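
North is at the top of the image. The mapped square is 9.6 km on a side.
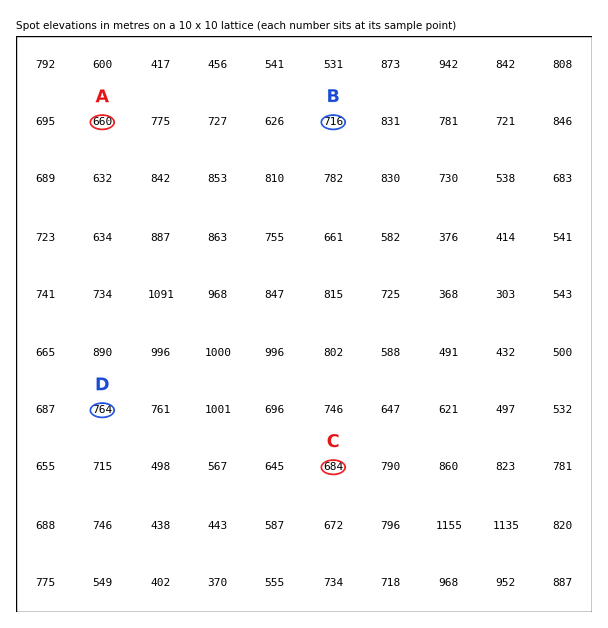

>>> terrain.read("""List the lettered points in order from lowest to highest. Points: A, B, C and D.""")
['A', 'C', 'B', 'D']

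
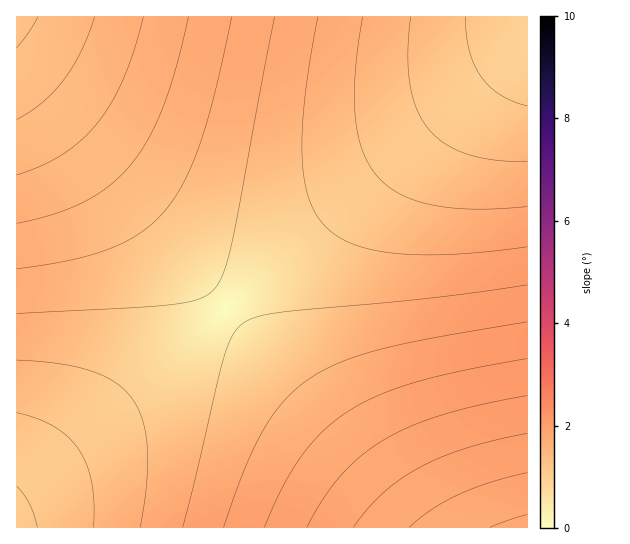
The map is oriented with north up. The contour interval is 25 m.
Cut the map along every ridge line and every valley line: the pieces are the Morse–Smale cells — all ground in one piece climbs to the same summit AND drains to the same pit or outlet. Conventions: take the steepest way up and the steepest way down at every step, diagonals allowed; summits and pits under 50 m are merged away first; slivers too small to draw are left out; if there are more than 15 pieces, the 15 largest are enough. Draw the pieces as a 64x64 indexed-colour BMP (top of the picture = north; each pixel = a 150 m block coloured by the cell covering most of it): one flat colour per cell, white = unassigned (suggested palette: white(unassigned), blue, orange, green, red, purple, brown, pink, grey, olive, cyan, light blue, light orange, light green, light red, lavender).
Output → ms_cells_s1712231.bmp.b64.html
<image width="64" height="64" href="data:image/bmp;base64,Qk12CAAAAAAAAHYAAAAoAAAAQAAAAEAAAAABAAQAAAAAAAAIAAATCwAAEwsAABAAAAAAAAAA////ALR3HwAOf/8ALKAsACgn1gC9Z5QAS1aMAMJ34wB/f38AIr28AM++FwDox64AeLv/AIrfmACWmP8A1bDFADMzMzMzMzMzMzMzMzMzMzMzMzMzMzMzMzMRERERERERMzMzMzMzMzMzMzMzMzMzMzMzMzMzMzMzMREREREREREzMzMzMzMzMzMzMzMzMzMzMzMzMzMzMzMRERERERERETMzMzMzMzMzMzMzMzMzMzMzMzMzMzMzMRERERERERERMzMzMzMzMzMzMzMzMzMzMzMzMzMzMzMRERERERERERFDMzMzMzMzMzMzMzMzMzMzMzMzMzMzMREREREREREREUQzMzMzMzMzMzMzMzMzMzMzMzMzMzMxERERERERERERREMzMzMzMzMzMzMzMzMzMzMzMzMzMxERERERERERERFEREMzMzMzMzMzMzMzMzMzMzMzMzMxEREREREREREREURERDMzMzMzMzMzMzMzMzMzMzMzMxERERERERERERERREREQzMzMzMzMzMzMzMzMzMzMzMxERERERERERERERFEREREMzMzMzMzMzMzMzMzMzMzMxEREREREREREREREURERERDMzMzMzMzMzMzMzMzMzMxERERERERERERERERREREREQzMzMzMzMzMzMzMzMzMxERERERERERERERERFEREREREMzMzMzMzMzMzMzMzMzEREREREREREREREREUREREREREMzMzMzMzMzMzMzMzERERERERERERERERERRERERERERDMzMzMzMzMzMzMzERERERERERERERERERFEREREREREQzMzMzMzMzMzMzEREREREREREREREREREUREREREREREMzMzMzMzMzMzERERERERERERERERERERRERERERERERDMzMzMzMzMzERERERERERERERERERERFEREREREREREQzMzMzMzMzEREREREREREREREREREREUREREREREREREMzMzMzMzERERERERERERERERERERERREREREREREREREMzMzMzMRERERERERERERERERERERFERERERERERERERDMzMzMREREREREREREREREREREREUREREREREREREREQzMzMRERERERERERERERERERERERREREREREREREREREMzMRERERERERERERERERERERERFERERERERERERERERDMREREREREREREREREREREREREUREREREREREREREREQRERERERERERERERERERERERERREREREREREREREREQiERERERERERERERERERERERERFEREREREREREREREQiIiEREREREREREREREREREREREURERERERERERERERCIiIhERERERERERERERERERERERRERERERERERERERCIiIiIRERERERERERERERERERERFERERERERERERERCIiIiIiEREREREREREREREREREREURERERERERERERCIiIiIiIhERERERERERERERERERERRERERERERERERCIiIiIiIiIRERERERERERERERERERFERERERERERERCIiIiIiIiIiEREREREREREREREREREURERERERERERCIiIiIiIiIiIiERERERERERERERERERRERERERERERCIiIiIiIiIiIiIhERERERERERERERERFEREREREREREIiIiIiIiIiIiIiIREREREREREREREREUREREREREREIiIiIiIiIiIiIiIiERERERERERERERERREREREREREIiIiIiIiIiIiIiIiIhERERERERERERERFEREREREREIiIiIiIiIiIiIiIiIiIREREREREREREREUREREREREIiIiIiIiIiIiIiIiIiIiIRERERERERERERREREREREIiIiIiIiIiIiIiIiIiIiIiERERERERERERFEREREREIiIiIiIiIiIiIiIiIiIiIiIhEREREREREREUREREREIiIiIiIiIiIiIiIiIiIiIiIiIRERERERERERREREREQiIiIiIiIiIiIiIiIiIiIiIiIiERERERERERFEREREQiIiIiIiIiIiIiIiIiIiIiIiIiIhEREREREREUREREQiIiIiIiIiIiIiIiIiIiIiIiIiIiIRERERERERREREQiIiIiIiIiIiIiIiIiIiIiIiIiIiIiIRERERERFEREQiIiIiIiIiIiIiIiIiIiIiIiIiIiIiIiEREREREUREQiIiIiIiIiIiIiIiIiIiIiIiIiIiIiIiIhERERERREQiIiIiIiIiIiIiIiIiIiIiIiIiIiIiIiIiIRERERFEQiIiIiIiIiIiIiIiIiIiIiIiIiIiIiIiIiIiEREREURCIiIiIiIiIiIiIiIiIiIiIiIiIiIiIiIiIiIhERERRCIiIiIiIiIiIiIiIiIiIiIiIiIiIiIiIiIiIiIRERFCIiIiIiIiIiIiIiIiIiIiIiIiIiIiIiIiIiIiIiIRESIiIiIiIiIiIiIiIiIiIiIiIiIiIiIiIiIiIiIiIiERIiIiIiIiIiIiIiIiIiIiIiIiIiIiIiIiIiIiIiIiIhEiIiIiIiIiIiIiIiIiIiIiIiIiIiIiIiIiIiIiIiIiISIiIiIiIiIiIiIiIiIiIiIiIiIiIiIiIiIiIiIiIiIiIiIiIiIiIiIiIiIiIiIiIiIiIiIiIiIiIiIiIiIiIiIiIiIiIiIiIiIiIiIiIiIiIiIiIiIiIiIiIiIiIiIiIiIiIiIiIiIiIiIiIiIiIiIiIiIiIiIiIiIiIiIiIiIi"/>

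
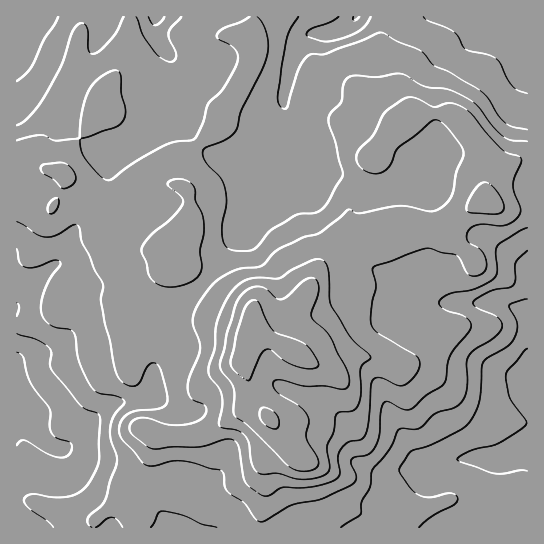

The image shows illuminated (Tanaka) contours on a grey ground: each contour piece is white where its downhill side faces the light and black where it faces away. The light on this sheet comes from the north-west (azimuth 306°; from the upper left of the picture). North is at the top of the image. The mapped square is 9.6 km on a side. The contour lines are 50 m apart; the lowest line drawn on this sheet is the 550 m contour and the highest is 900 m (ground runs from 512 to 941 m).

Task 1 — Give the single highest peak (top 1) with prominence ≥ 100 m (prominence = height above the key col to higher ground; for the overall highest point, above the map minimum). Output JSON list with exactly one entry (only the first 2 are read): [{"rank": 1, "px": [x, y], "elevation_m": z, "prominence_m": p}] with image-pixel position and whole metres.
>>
[{"rank": 1, "px": [251, 333], "elevation_m": 941, "prominence_m": 429}]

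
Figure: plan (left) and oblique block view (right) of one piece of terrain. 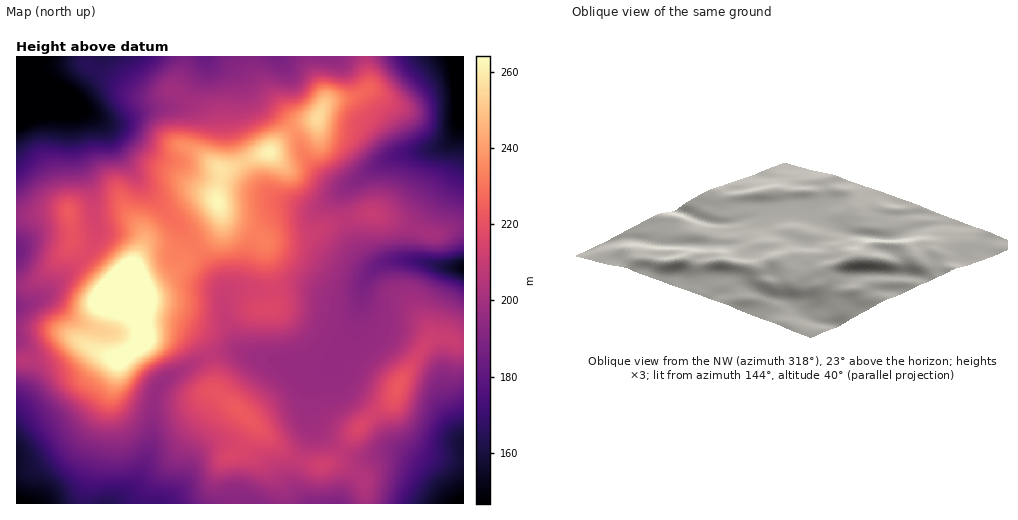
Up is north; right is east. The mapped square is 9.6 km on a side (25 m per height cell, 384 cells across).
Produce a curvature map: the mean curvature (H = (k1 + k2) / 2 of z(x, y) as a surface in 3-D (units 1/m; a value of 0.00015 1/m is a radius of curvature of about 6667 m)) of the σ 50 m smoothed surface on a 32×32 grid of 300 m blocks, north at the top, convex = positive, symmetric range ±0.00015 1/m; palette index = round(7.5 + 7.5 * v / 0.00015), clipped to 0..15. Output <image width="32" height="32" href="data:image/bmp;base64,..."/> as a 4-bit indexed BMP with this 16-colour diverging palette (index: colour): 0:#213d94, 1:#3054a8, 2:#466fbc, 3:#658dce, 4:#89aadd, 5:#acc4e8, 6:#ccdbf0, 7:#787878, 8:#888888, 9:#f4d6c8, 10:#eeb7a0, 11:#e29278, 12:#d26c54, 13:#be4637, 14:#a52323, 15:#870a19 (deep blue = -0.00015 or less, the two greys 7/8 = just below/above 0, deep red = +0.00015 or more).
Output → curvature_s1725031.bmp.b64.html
<image width="32" height="32" href="data:image/bmp;base64,Qk12AgAAAAAAAHYAAAAoAAAAIAAAACAAAAABAAQAAAAAAAACAAATCwAAEwsAABAAAAAAAAAAlD0hAKhUMAC8b0YAzo1lAN2qiQDoxKwA8NvMAHh4eACIiIgAyNb0AKC37gB4kuIAVGzSADdGvgAjI6UAGQqHAHZXl1aHZ5qHZolmZryHd3eoZ4h2aIZZhFiWaXarh3d4l3iIiHapWMmad5y5iZd4iHZ5mImFiWa6l4mJl2Z3eJhniYd4hXiHdnm4ZWm2V4dVeId4h3VoiHeblmZ56WmHVndmeLplaZiKuXZndpqsd3hmZ4m7U2qpmph2d3ZYvXSIVoq2fVA3q6l3d3d3V76Uebh2Vr+QATiXVnd3d2acxEnGRa3f/HVFdVZnd3d2V8hbRY76Zb/Ih3VmZnd3d2WbnHr+hCJ9doiHiJl3d3h2ippmhniGmlaXV6qqh4d4d5mJYyPP+r2Xl1eIinZ4Z4iIiblCXP/8ZnVWZnhmeFe6u716lSOv9ieWRWeHd3hkiYQBR7lhLPY3mId6qHd3hSAAIUWblSSqZ3eYerl4h3iIrvt2apVEm3ZVuWiYaZd4qqvLqH2VarhVV+pniFeZq6mIeZmfpYuGZnz5VnZVZ5uoeHh5mYasVniqt0RHhkNYmIh4Z4dnykiZZrpjfrZENXiJl3iYaZWbhU38zOpZqFI1ZniKl2hEh73bZZ/2LKm2MzNGeXZnM0nclURHt16Vq5iIZEeHZEVGZEV2U1nPk2ma6mNUREV5mGZ4l2WJb/h3nel0p2ZomprKh4d3lB76vNp3lJiImYh3qoVneHNJUY+kV5SYisp4ZWmWiZhnhTOKVGeH"/>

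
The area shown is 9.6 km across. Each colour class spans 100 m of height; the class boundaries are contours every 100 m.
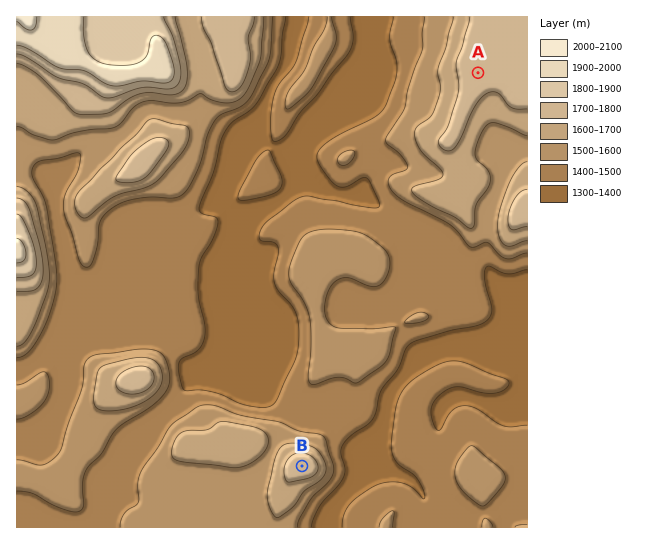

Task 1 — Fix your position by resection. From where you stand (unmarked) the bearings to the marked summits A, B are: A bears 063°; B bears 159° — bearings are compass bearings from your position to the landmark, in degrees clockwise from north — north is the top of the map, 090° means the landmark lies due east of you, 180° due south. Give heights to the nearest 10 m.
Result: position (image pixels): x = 205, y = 212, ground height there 1390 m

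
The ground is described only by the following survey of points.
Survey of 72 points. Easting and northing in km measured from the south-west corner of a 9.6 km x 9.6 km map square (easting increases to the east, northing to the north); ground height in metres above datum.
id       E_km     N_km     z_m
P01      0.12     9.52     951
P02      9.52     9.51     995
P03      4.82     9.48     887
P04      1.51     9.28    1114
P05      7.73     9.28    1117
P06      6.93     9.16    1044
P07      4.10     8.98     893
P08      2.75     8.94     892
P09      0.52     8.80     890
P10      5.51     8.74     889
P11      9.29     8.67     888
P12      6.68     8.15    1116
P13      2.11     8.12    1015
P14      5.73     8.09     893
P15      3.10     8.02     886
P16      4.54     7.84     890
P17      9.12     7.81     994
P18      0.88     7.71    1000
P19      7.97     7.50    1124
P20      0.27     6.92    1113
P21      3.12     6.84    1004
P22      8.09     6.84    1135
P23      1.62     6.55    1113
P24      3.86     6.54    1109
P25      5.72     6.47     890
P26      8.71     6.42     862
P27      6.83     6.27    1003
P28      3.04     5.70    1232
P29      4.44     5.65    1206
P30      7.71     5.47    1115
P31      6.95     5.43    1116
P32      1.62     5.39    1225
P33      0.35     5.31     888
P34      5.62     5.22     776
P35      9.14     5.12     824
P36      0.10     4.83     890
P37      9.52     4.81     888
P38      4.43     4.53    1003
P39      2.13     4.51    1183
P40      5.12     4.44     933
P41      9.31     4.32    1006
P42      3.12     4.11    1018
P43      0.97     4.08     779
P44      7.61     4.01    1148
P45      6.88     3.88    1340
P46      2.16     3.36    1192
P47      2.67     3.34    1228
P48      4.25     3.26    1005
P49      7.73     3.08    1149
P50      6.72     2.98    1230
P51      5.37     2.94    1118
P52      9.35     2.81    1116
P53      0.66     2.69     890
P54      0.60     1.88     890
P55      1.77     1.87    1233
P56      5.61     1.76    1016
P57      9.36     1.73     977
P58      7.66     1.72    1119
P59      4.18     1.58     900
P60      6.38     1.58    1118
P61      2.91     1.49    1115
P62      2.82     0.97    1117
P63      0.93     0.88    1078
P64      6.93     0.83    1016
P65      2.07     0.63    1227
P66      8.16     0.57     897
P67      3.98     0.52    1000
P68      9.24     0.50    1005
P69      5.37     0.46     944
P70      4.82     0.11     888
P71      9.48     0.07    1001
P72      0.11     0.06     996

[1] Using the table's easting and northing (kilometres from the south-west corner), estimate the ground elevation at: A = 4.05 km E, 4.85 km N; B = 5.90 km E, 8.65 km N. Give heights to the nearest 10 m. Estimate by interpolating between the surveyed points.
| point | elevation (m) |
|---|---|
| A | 1110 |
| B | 890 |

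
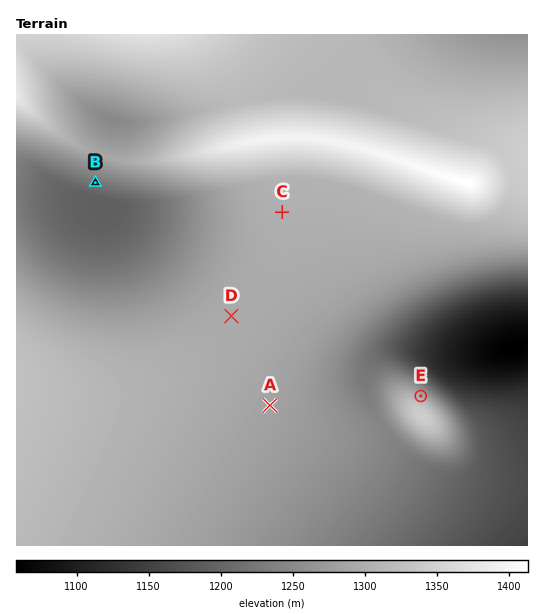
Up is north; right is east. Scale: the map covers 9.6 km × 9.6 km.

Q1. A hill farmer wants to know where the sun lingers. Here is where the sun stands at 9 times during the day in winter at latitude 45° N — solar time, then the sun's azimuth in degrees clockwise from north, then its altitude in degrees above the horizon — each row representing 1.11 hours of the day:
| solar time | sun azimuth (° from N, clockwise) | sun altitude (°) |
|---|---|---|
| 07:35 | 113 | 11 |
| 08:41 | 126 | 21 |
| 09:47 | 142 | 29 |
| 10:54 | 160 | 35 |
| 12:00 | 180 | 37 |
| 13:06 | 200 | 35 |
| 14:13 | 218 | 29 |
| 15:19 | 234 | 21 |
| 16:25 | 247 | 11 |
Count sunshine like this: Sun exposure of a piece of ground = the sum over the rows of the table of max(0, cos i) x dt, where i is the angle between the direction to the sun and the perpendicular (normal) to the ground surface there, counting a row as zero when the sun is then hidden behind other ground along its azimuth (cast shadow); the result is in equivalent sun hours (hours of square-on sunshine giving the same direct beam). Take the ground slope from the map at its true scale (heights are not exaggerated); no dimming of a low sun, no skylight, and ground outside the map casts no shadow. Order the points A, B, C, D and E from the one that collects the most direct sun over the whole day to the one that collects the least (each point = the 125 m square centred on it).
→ B > A ≈ C ≈ D > E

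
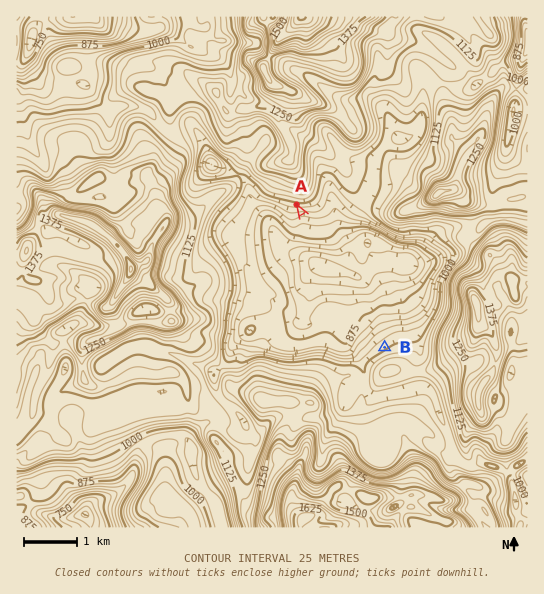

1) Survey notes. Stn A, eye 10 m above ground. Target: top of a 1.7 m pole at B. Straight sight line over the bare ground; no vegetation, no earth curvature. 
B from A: seen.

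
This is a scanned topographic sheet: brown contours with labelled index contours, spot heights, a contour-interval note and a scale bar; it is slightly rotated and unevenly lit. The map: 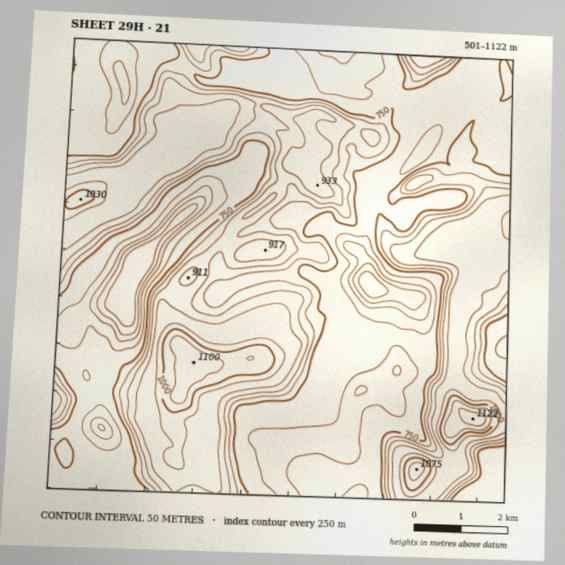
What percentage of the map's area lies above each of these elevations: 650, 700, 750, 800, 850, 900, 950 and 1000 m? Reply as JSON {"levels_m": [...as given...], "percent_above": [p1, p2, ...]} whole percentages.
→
{"levels_m": [650, 700, 750, 800, 850, 900, 950, 1000], "percent_above": [95, 85, 53, 43, 34, 23, 6, 4]}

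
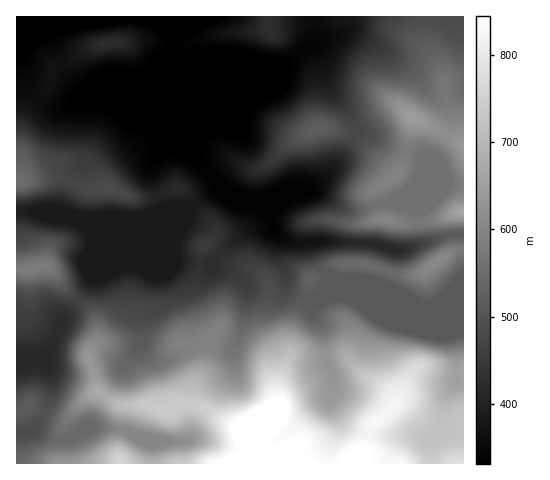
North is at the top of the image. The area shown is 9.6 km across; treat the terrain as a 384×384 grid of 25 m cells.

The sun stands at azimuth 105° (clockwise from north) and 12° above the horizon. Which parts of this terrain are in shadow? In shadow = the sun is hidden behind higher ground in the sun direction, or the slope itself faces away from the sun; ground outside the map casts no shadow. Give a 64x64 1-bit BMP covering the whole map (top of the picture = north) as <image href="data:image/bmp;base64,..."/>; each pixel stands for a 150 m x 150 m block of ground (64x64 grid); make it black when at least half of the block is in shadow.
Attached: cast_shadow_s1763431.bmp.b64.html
<image width="64" height="64" href="data:image/bmp;base64,Qk0+AgAAAAAAAD4AAAAoAAAAQAAAAEAAAAABAAEAAAAAAAACAAATCwAAEwsAAAIAAAAAAAAA////AAAAAAAAAADgAAAAAAAcDfgAAAAAAHwH/AAAAAAAfAD+AAAAAAAAAH4AAAAAAAAAPAABgAAEAAAAwAPAAAYAAAPAB8AABwAAA+AD4AAPgAAD8ADgAA/AwAPwAAAAD+DgA/AAAAAP4AQD4AAAAA/AAgPgAAAAD8AAA+AAAAAPwAAB4AAAAB/AAAHgAAAAD8AAAOAAAAAP4AAAAAAAAAPgAAAAAAAAAeAAAAAAAAAAwAAAAAAAAAAAAAAAAAAAAAAAAAAAAAAAAAAAAAAAAAAAAAAAAAAAAAAAAACAAAAAAAAAAAAAAAAAAAAAAAHAAAAAAAAYA/AAAAAAABAD+AAAAAAAAAB8AAAAAAAAAAAAAAAAAAAAAAAAAAADAAAAAAAAAAPAAAAAAAAAAOAADAAAAAAABwAAAAAAAAAfAAAAAAAAAD+AAAAAAAAAH4AAAAAAAAAPwAAAAAAAAAfAAAAAAAAAAYAAAAAAADAAAAAAAAAAOAAAAAAAAAA4AAAAAAAAABAAAAAAAAAAAAAAAAAAAAAAAAAAAAAAAAEAAAAAAAAAAYAAAAAAAAAAAAAAAAAAAAAAAAAAAAAAAAAAAAAAAAAAAAAAAAAAAAAAAAAAAAAAAAAAAAAAAAAAAAAAAAAAAAAAAAAAAAAAAAAAAAAAAAAAAAAAAAAAAAAAAAAAAAAAAAAAAA=="/>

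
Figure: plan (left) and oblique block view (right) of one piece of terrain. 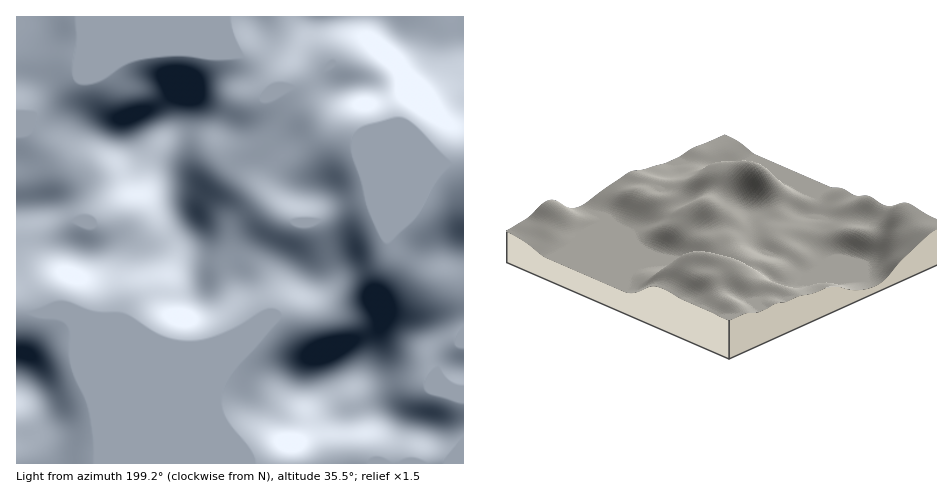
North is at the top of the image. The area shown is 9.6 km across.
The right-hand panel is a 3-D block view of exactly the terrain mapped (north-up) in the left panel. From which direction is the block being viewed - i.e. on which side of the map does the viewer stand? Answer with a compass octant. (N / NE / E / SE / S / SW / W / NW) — SE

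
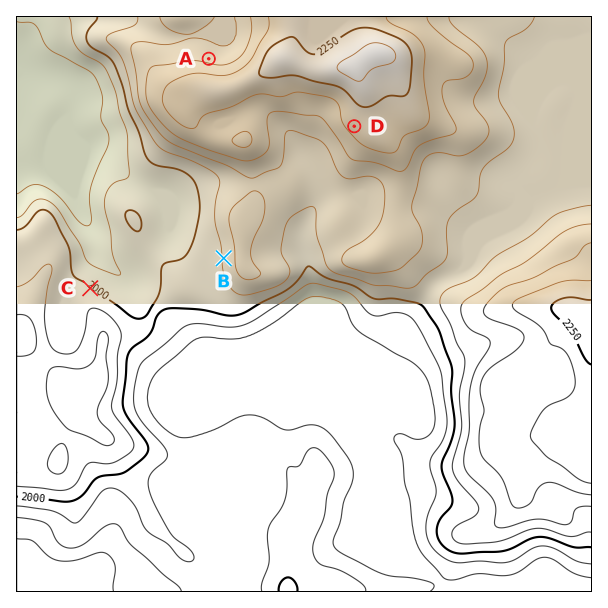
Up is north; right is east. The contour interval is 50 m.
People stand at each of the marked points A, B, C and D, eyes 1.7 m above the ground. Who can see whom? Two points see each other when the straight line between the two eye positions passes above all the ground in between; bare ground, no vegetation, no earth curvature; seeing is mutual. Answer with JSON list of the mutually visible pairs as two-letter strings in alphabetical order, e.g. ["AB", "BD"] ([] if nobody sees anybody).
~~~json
["BC", "CD"]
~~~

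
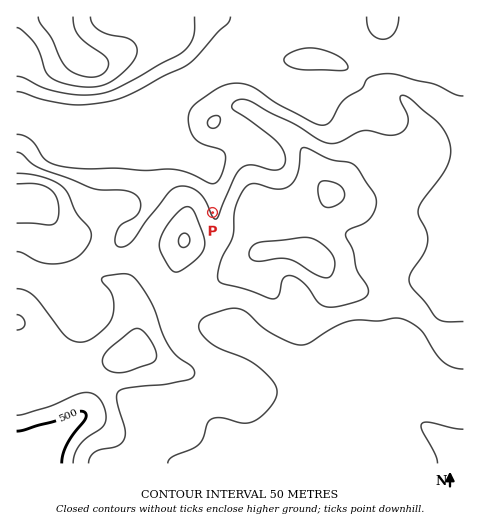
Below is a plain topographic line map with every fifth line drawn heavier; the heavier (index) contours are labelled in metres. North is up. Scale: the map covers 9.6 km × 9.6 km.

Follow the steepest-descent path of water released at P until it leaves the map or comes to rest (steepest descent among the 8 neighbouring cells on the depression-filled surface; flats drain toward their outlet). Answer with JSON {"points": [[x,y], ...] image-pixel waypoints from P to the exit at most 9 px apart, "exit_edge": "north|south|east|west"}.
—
{"points": [[213, 213], [215, 203], [215, 194], [215, 185], [213, 175], [207, 166], [199, 162], [189, 157], [180, 151], [171, 148], [161, 148], [152, 148], [143, 148], [133, 148], [124, 148], [115, 148], [105, 148], [96, 148], [87, 148], [77, 148], [68, 148], [59, 148], [49, 139], [40, 130], [31, 120], [21, 113], [17, 112]], "exit_edge": "west"}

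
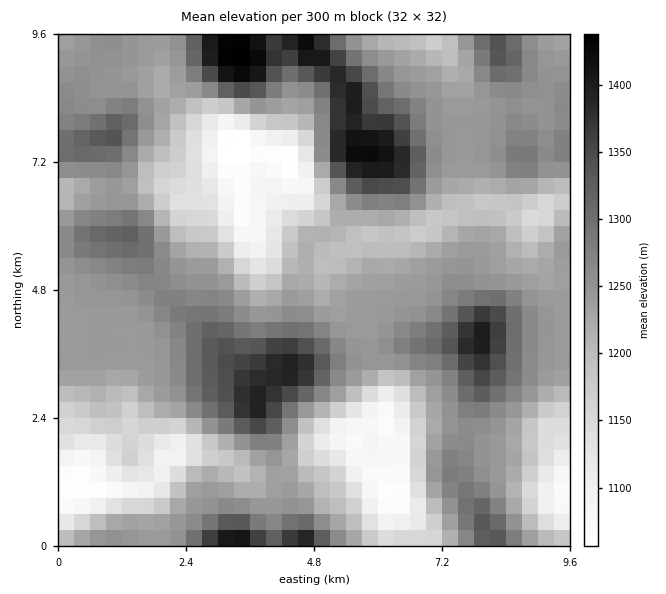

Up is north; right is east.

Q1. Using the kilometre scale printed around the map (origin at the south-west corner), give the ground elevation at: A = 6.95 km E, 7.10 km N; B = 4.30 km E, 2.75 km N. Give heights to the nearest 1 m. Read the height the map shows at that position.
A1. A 1268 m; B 1336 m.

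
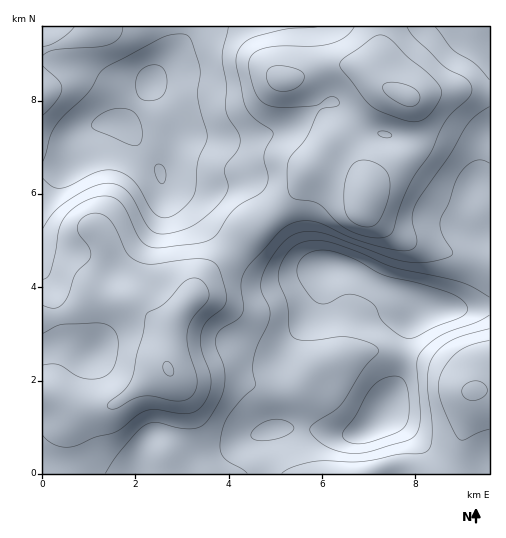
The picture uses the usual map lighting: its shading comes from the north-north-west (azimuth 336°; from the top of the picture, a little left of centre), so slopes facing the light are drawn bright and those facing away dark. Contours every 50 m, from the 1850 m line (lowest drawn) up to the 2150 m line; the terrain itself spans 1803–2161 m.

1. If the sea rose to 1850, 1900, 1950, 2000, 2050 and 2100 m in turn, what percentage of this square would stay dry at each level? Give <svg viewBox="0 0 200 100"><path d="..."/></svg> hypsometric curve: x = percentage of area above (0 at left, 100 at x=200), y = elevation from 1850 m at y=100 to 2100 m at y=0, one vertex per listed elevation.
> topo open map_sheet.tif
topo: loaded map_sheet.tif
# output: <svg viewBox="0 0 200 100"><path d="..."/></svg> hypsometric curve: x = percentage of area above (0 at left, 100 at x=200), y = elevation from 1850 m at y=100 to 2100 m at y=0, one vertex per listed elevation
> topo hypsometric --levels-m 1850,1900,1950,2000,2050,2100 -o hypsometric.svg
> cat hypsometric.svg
<svg viewBox="0 0 200 100"><path d="M188 100l-30-20-37-20-34-20-34-20-38-20"/></svg>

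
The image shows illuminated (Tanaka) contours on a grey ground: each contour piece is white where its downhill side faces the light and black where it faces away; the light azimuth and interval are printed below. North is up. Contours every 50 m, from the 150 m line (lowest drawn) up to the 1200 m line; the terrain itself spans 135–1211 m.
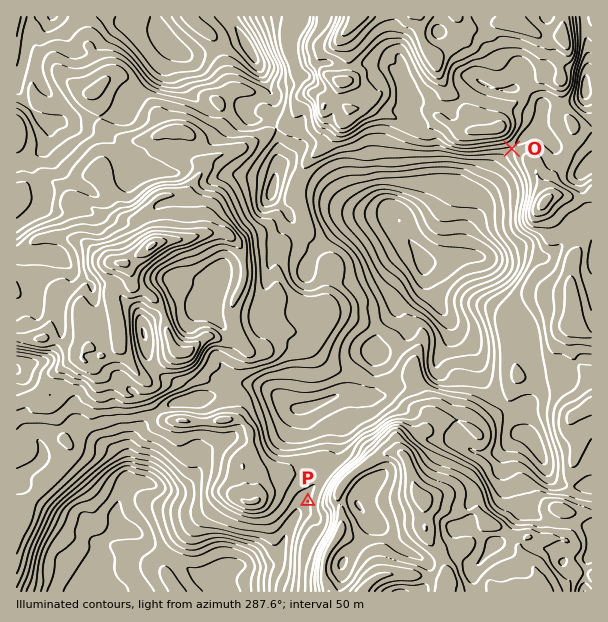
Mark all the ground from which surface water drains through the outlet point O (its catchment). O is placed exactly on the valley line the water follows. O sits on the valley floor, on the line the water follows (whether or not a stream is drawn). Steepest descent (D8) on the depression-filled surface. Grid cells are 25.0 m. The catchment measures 4.058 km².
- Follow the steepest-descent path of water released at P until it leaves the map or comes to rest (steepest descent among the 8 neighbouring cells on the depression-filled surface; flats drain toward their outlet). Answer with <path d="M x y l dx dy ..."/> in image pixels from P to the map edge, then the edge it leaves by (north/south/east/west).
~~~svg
<path d="M308 501l-3 0-6 6 0 3-11 18 0 3-3 5 0 3-1 1 0 3-2 2 0 3-1 1-2 6-9 9-30 0-1 2-5 0-4 3-3 0-6 3-9 9 0 3 7 7"/>
exit: south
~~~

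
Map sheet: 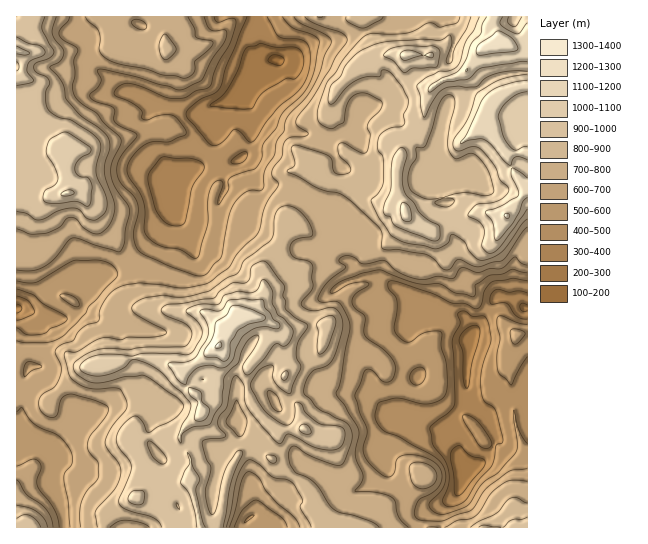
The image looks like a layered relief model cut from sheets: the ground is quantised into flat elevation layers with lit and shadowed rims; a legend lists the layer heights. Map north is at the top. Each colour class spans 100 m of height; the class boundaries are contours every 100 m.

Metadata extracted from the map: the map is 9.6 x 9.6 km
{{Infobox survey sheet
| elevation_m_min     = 180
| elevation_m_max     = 1310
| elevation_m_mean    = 740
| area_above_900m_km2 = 23.5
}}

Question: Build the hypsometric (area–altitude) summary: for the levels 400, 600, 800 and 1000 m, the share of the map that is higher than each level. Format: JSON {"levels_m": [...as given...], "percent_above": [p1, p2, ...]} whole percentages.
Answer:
{"levels_m": [400, 600, 800, 1000], "percent_above": [93, 71, 42, 11]}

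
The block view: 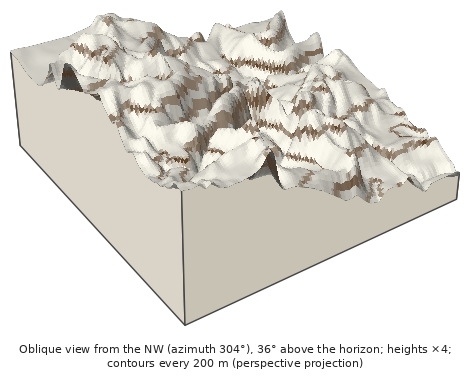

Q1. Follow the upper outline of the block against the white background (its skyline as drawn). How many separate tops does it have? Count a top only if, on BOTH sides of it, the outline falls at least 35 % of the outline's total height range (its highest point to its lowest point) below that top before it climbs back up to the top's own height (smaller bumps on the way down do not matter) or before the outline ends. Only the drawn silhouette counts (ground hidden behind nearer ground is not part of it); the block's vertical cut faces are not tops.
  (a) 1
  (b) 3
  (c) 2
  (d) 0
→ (d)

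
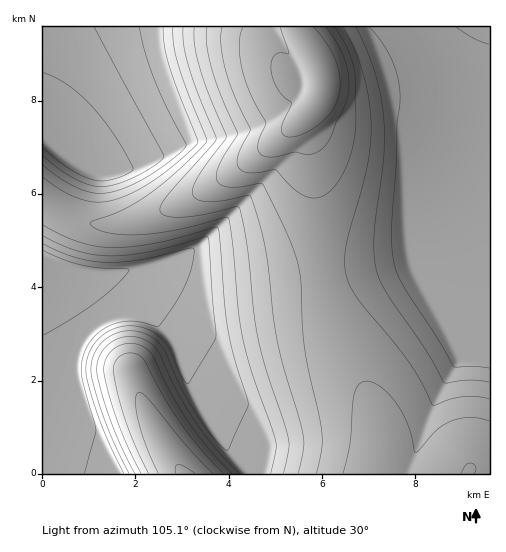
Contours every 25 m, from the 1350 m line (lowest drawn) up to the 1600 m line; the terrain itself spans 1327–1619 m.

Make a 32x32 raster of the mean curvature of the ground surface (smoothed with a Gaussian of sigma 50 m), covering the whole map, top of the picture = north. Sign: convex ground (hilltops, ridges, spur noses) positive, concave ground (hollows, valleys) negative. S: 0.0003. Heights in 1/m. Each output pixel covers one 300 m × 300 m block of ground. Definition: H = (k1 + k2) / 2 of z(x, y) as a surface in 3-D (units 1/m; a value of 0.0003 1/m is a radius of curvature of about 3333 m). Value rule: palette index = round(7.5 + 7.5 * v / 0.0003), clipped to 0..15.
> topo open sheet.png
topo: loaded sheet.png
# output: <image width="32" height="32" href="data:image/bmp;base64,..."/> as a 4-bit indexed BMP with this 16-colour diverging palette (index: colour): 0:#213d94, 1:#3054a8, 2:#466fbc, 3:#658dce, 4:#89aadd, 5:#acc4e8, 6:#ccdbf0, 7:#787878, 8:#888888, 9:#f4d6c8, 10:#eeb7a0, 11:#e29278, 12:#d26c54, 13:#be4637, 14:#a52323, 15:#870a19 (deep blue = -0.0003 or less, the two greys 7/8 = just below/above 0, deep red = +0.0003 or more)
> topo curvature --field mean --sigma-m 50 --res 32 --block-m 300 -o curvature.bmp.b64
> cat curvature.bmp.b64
<image width="32" height="32" href="data:image/bmp;base64,Qk12AgAAAAAAAHYAAAAoAAAAIAAAACAAAAABAAQAAAAAAAACAAATCwAAEwsAABAAAAAAAAAAlD0hAKhUMAC8b0YAzo1lAN2qiQDoxKwA8NvMAHh4eACIiIgAyNb0AKC37gB4kuIAVGzSADdGvgAjI6UAGQqHAIiIj1RERF35p3d3d3end3aIiPhEREWviLh3d3d3p3dmiIn0RERW+Hm4iHd3d4l2ZoiPlEREX6d7h3d3d3d6ZmaIj0RERZ93mnd3d3d3enZmiL1EREX5eLd3d3d3d3imZoj2RERY93mXd3d3d3d3qGaI8iI0X6eLd3d3d3d3d3yaiPQRET+HmXd3d3d3d3d8mIitIRGdiLd3d3d3d3d3mXeIjfh9+Ii3d3d3d3d3d7h3iIic2YiJl3d3d3d3d3qYiIiIiIiIi4d3d3d3d3eLiIiIiIiIiIt3d3d3d3d3qYiIi///+4iLd3d3d3d3eLiIiPxkRXv/u3d3d3d3d3moiIhURERERt+Hd3d3d3d6mIiIRERVVVVY+Hd3d3d3eoiIiEVVVVVVVX+Hd3d3d3qIiIhVVmVVVVVX6Hd3d3d7iIiIVWiXVVVVVG13d3d3e4iIiFbv//tlVVRGt3d3d3uIiIiPuIiM/GVURGp3d3d7iIiI+YiIiIz+p1RFmHd3e4iIiIiIiIiIuJu5VEiXd3uIiIiIiIiIiad3eKdEWneKeIiIiIiIiIuHd3ZpdDaXmXiIiIiIiIiLd3dmZrUzp6h4iIiIiIiImXd2Zma0Q5e3eIiIiIiIiLd3dmZphEOop4iIiIiIiIi2ZmZmekRFqoeIiIiIiIiIpmZmZqZESot4iIiI"/>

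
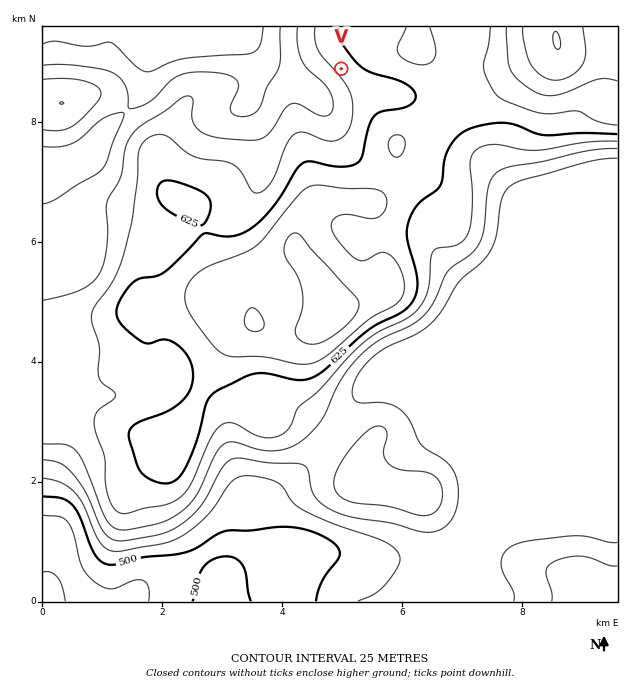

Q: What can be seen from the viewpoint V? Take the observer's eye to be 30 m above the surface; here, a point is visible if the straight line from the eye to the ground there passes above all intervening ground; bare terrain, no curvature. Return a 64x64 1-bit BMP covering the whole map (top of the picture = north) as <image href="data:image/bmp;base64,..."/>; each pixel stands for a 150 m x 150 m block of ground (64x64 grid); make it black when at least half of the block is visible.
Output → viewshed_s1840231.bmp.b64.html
<image width="64" height="64" href="data:image/bmp;base64,Qk0+AgAAAAAAAD4AAAAoAAAAQAAAAEAAAAABAAEAAAAAAAACAAATCwAAEwsAAAIAAAAAAAAA////AAAAAAAAAAAAAAAAAAAAAAAAAAAAAAAAAAAAAAAAAAAAAAAAAAAAAAAAAAAAAAAAAAAAAAAAAAAAAAAAAAAAAAAAAAAAAAAAAAAAAAAAAAAAAAAAAAAAAAAAAAAAAAAAAAAAAAAAAAAAAAAAAAAAAAAAAAAAAAAAAAAAAAAAAAAAAAAAAAAAAAAAAAAAAAAAAAAAAAAAAAAAAAAAAAAAAAAAAAAAAAAAAAAAAAAAAAAAAAAAAAAAAAAAAAAAAAAAAAAAAAAAAAAAAAAAAAAAAAAAAAAAAAAAAAAAAAAAAAAAAAAAAAAAAAAAAAAAAAAAAAAAAAAAAAAAAAAAAAAAAAAAAAAAAAAAAAAAAAAAOAAA8AAAAAA4AAH4AAAAADwBAeAAAAAAD/8DwAAAAAAD/4OAAAAAAAH/hwAAAAAAAP+OAAAAAAAAf/4AAAAAAAA//AAAAAAAAD/8AAAAAAAAf/wAAAAAAAH//gAAAAAAA////gAAAAAH///+AAAAAAf///4AAAAAD//f/AAAAAAP///8AAAAAA////4AAAAwD////wAAADgP////wAAAPgf////wAAA/A/////+GAH/B//////4A/8H//////wD/4f////D/AP/h////4H+A//v////AP4D//////8AfgP//////gB+A////3/+AD4D///8D/4APAA=="/>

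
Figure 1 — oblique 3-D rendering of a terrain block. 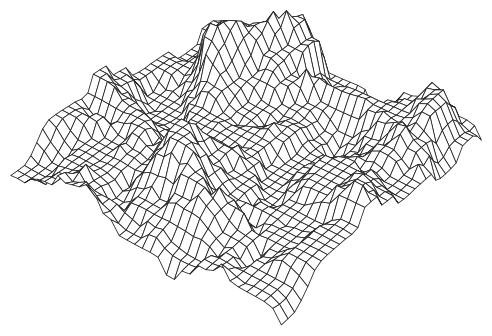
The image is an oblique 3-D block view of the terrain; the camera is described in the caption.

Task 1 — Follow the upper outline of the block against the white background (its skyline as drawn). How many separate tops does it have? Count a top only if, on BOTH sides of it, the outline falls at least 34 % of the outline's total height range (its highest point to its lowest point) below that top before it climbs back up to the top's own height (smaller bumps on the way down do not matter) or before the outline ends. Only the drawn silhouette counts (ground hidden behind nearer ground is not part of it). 1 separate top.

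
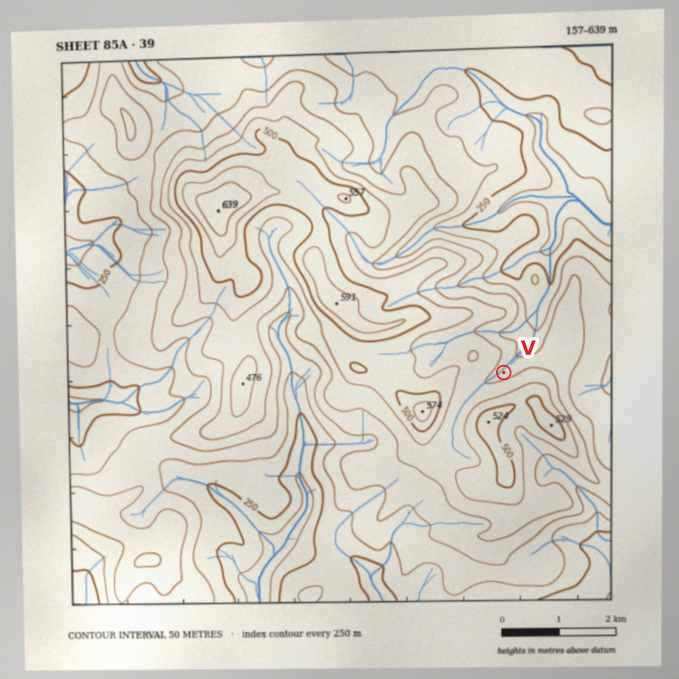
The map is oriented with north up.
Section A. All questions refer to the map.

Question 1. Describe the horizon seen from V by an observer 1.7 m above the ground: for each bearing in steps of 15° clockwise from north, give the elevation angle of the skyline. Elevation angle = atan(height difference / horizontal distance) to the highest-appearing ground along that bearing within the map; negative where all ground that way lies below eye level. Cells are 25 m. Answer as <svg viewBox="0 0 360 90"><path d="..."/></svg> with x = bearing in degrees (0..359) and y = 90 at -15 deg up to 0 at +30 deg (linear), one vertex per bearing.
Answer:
<svg viewBox="0 0 360 90"><path d="M0 58l15 5 15 1 15-4 15-1 15-1 15-5 15-4 15-6 15-4 15-1 15-1 15 1 15 2 15 4 15 8 15-4 15 1 15 1 15-4 15-2 15 1 15 3 15 5"/></svg>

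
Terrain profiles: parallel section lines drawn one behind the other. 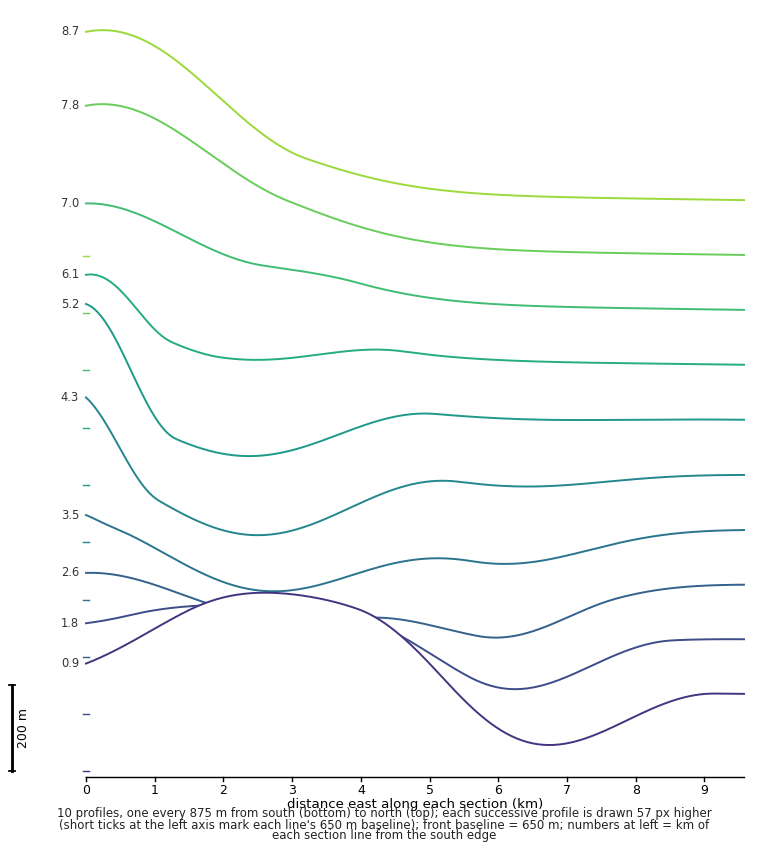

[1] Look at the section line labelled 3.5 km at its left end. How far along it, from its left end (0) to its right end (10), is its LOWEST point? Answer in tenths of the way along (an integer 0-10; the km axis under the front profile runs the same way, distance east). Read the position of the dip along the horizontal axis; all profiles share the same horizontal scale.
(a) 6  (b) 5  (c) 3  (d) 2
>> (c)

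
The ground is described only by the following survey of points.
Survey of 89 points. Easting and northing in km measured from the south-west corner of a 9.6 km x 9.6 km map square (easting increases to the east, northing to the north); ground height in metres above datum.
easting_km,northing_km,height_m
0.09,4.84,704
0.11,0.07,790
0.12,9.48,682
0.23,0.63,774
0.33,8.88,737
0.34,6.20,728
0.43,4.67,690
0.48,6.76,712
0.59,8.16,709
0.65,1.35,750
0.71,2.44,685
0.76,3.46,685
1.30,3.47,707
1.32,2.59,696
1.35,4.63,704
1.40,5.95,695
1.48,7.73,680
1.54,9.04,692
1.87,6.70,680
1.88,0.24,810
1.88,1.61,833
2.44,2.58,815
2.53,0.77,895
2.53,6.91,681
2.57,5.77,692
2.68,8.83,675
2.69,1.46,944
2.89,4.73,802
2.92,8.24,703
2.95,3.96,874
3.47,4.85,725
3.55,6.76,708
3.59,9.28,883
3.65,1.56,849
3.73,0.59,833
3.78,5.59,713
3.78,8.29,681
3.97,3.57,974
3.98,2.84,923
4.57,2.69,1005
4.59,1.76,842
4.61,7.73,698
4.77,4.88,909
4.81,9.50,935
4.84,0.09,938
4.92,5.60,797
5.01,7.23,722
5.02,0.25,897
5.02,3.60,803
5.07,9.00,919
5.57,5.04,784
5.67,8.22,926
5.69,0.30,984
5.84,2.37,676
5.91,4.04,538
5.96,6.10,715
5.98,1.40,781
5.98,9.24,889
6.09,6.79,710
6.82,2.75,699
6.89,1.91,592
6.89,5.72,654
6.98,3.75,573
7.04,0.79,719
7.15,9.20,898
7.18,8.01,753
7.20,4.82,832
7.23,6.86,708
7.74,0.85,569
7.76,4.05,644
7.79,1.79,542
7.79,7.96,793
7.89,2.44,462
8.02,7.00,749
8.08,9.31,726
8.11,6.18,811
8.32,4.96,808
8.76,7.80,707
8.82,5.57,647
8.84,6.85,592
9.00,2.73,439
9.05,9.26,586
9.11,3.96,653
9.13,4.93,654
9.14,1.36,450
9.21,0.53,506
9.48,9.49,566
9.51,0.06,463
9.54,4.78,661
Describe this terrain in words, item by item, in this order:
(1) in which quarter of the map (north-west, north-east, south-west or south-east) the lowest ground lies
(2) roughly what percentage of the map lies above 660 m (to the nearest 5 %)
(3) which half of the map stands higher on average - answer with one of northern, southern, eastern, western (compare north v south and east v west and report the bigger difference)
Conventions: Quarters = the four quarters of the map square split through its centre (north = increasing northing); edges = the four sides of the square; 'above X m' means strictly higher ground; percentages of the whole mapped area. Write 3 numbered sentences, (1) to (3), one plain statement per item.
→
(1) Look to the south-east quarter for the lowest ground.
(2) Roughly 85 % of the ground is higher than 660 m.
(3) On average the western half of the map is the higher ground.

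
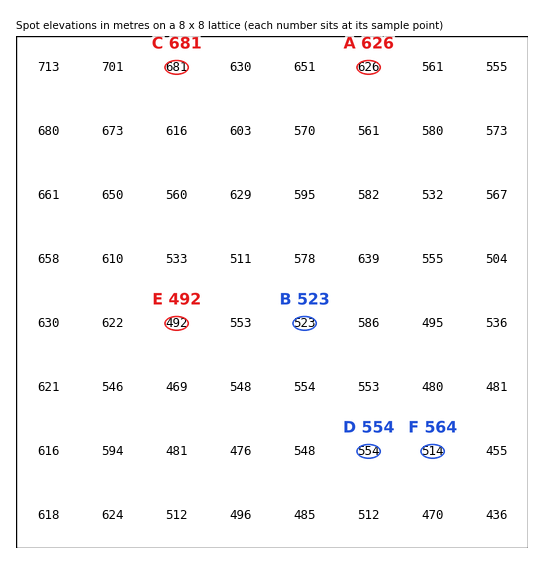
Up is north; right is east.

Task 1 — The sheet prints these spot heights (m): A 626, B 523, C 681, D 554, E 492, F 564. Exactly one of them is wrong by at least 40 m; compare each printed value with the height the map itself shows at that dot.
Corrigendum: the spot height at F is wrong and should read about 514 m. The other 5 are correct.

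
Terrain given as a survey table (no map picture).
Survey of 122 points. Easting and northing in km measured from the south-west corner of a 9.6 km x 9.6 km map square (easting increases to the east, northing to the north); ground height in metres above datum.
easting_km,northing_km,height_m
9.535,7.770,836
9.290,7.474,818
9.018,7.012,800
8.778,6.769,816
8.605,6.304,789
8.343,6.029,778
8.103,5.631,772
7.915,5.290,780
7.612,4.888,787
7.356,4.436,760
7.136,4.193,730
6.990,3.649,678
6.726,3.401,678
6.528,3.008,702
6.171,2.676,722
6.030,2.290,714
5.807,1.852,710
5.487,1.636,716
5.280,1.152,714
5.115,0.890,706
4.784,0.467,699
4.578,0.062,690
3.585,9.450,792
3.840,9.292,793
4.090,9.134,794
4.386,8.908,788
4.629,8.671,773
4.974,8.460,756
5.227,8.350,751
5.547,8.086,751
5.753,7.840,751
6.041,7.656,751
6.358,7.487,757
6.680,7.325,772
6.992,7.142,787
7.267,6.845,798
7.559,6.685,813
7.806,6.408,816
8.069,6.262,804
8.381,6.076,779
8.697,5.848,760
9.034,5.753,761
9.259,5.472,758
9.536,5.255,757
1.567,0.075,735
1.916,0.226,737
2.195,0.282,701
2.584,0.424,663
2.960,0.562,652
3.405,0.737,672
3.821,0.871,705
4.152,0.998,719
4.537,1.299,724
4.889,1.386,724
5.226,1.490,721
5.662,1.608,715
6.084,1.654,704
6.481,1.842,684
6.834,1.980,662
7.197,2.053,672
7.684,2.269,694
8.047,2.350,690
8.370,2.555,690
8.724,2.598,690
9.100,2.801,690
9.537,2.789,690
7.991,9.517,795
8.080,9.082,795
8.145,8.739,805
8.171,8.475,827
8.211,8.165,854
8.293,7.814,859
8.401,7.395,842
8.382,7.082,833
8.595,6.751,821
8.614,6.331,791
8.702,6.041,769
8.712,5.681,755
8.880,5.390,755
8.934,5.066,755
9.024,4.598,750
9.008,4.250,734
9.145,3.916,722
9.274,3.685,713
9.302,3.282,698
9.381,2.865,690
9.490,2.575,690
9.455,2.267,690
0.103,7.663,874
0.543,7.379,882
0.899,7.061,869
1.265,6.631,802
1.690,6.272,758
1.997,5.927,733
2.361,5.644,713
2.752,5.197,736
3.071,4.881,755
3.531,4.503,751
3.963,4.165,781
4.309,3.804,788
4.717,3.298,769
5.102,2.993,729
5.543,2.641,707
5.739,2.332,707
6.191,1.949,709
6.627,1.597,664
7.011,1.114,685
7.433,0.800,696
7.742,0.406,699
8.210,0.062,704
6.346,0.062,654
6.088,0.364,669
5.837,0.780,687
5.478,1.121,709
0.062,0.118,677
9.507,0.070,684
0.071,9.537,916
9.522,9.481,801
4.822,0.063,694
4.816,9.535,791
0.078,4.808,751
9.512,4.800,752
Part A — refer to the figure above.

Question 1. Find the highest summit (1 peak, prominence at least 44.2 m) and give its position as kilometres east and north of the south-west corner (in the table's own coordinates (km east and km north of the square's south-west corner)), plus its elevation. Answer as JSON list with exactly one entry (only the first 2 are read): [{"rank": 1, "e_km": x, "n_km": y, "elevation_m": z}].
[{"rank": 1, "e_km": 8.21, "n_km": 7.94, "elevation_m": 861}]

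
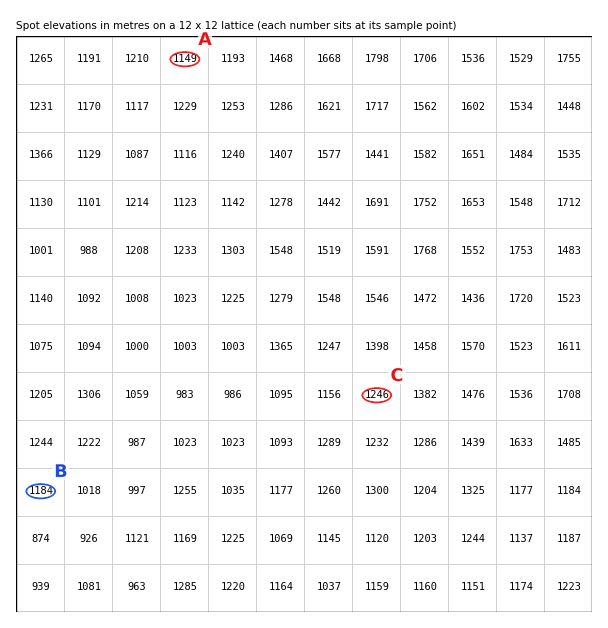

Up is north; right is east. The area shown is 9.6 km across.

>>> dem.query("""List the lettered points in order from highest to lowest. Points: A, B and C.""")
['C', 'B', 'A']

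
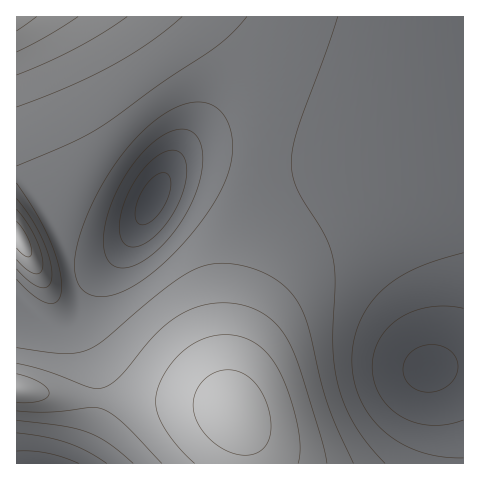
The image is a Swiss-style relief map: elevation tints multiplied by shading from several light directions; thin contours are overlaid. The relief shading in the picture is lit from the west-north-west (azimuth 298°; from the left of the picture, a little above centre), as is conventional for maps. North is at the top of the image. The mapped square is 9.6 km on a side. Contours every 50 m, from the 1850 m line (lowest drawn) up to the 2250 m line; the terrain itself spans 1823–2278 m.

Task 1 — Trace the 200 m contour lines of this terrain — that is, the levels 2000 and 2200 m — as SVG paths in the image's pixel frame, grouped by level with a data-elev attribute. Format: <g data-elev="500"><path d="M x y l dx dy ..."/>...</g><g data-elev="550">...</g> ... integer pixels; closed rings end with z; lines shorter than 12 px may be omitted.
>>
<g data-elev="2000"><path d="M385 463l-16-18-12-16-9-17-8-19-4-19-3-23 2-70-2-24-9-23-26-44-6-21 0-17 5-20 41-115"/><path d="M17 433l28 4 22 6 20 8 20 12"/><path d="M99 297l-10-3-9-7-4-10-2-14 3-18 7-21 9-22 13-23 13-20 14-18 15-15 16-12 14-7 14-5 12 1 11 3 8 7 5 10 4 11 1 13-2 13-3 13-14 29-27 37-33 32-16 12-14 8-13 4z"/></g><g data-elev="2200"><path d="M244 455l14-3 6-4 4-6 3-15-3-20-9-18-11-13-14-6-16 1-12 7-9 11-4 13 2 14 7 14 12 13 15 9z"/><path d="M17 248l9 8 3 1 2-2 0-7-3-9-11-18"/><path d="M17 52l30-16 31-19"/></g>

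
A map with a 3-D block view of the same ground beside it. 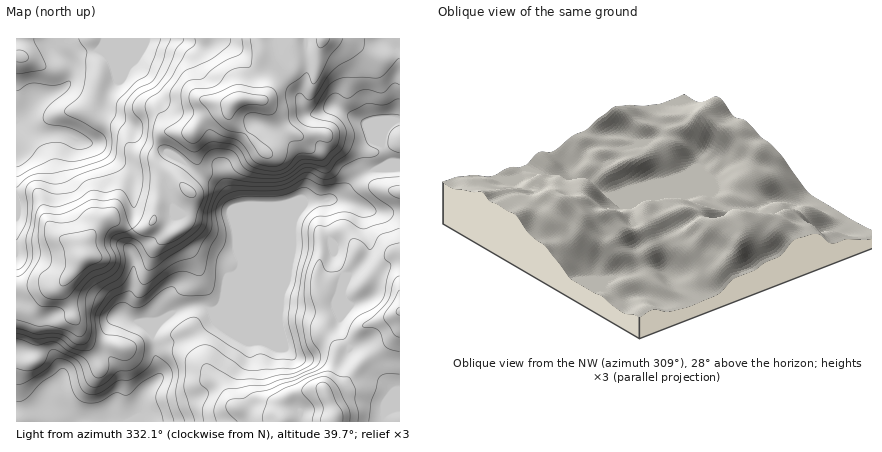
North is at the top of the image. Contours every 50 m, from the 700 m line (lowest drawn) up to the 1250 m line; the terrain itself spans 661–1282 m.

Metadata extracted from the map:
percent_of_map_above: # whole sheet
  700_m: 97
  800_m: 77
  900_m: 56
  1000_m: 36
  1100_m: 15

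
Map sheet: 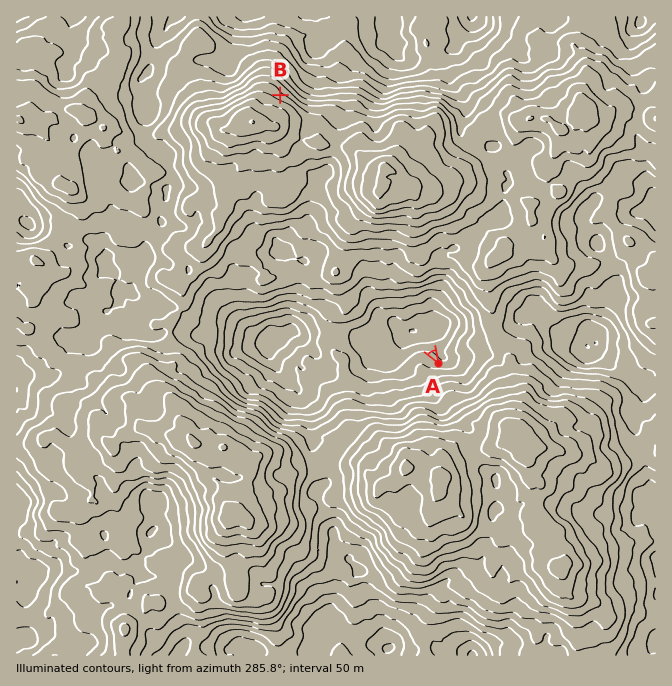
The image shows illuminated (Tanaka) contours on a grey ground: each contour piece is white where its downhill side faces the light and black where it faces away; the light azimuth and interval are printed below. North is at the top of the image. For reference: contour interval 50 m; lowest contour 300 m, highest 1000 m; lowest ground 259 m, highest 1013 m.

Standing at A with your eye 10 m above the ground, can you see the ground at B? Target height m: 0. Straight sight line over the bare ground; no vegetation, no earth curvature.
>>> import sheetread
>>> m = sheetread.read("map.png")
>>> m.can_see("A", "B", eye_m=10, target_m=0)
False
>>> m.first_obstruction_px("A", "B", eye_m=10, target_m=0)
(388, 277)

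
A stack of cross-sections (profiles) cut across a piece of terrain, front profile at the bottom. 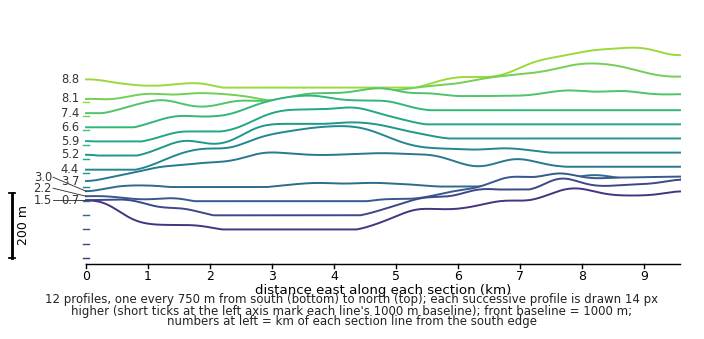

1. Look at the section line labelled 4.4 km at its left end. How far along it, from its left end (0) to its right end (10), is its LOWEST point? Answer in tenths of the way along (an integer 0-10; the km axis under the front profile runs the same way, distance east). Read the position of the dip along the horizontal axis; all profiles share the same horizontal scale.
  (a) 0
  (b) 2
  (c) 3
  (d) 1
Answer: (a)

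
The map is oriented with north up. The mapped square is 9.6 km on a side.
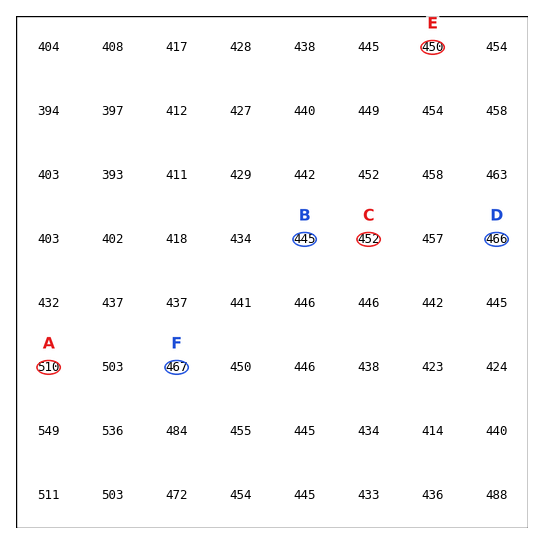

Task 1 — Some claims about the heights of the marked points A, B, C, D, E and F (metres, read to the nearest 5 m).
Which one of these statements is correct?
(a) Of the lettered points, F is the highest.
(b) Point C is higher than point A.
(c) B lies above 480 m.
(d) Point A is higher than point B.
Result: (d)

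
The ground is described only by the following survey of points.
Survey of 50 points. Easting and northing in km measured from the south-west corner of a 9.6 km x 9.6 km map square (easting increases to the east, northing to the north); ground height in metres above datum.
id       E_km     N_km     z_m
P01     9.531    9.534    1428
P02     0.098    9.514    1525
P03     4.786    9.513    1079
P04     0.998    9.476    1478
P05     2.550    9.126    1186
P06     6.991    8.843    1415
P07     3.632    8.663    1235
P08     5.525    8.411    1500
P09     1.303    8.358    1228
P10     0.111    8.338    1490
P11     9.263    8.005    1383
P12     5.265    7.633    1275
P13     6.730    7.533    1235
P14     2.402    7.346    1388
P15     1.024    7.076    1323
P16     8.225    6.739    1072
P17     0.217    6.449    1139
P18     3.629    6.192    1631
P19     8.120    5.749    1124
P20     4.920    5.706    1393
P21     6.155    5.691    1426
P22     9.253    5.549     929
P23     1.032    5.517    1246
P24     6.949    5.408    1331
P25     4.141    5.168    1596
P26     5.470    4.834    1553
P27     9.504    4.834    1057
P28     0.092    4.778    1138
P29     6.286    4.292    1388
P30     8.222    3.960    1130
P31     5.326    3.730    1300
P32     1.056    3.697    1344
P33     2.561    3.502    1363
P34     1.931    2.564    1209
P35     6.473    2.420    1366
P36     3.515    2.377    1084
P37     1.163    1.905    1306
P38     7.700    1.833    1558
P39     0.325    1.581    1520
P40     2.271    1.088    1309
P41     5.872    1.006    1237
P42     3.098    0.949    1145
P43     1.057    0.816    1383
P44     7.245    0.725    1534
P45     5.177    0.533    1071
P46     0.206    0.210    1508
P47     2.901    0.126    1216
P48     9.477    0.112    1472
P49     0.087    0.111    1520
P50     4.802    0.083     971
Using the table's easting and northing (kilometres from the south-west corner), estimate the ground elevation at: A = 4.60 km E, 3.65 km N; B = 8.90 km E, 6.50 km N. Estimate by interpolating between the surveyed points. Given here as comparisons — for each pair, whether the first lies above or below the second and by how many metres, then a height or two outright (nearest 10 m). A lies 290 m above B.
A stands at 1270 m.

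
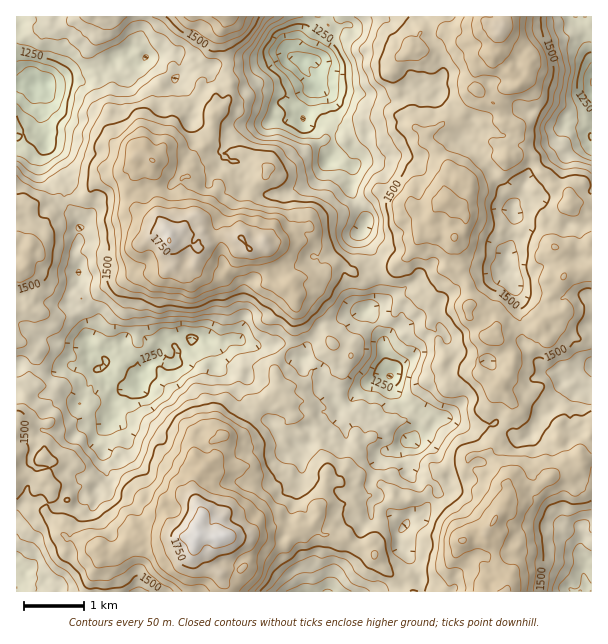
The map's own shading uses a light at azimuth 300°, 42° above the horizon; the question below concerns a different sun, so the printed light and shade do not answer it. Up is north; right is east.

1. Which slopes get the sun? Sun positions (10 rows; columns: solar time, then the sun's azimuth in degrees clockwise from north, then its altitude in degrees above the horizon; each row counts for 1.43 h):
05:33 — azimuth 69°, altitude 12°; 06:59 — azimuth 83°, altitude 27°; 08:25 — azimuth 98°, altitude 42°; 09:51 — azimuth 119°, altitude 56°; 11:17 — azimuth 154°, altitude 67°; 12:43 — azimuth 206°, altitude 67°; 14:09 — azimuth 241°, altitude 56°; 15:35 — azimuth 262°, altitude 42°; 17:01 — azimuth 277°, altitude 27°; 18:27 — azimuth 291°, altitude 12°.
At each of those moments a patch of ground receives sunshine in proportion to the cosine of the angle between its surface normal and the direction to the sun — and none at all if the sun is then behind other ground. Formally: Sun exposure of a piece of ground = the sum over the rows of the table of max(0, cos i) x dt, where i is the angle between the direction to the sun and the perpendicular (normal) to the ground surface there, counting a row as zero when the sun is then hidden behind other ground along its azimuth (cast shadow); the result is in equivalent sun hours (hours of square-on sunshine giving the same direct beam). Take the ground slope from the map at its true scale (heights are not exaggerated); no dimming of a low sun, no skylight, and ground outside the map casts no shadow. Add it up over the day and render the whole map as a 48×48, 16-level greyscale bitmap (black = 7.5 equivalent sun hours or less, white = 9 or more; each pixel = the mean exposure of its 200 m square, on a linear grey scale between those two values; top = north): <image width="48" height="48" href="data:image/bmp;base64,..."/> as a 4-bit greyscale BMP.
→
<image width="48" height="48" href="data:image/bmp;base64,Qk32BAAAAAAAAHYAAAAoAAAAMAAAADAAAAABAAQAAAAAAIAEAAATCwAAEwsAABAAAAAAAAAAAAAAABEREQAiIiIAMzMzAERERABVVVUAZmZmAHd3dwCIiIgAmZmZAKqqqgC7u7sAzMzMAN3d3QDu7u4A////ALqrurunqpm6zclpu6qIu8zKvLmru4l5uau7us23qZq7zNx5u7uazLy5vMu8y5irusyqu83ZqcvMzMuaqrqbzMdKms3Nyqm6u8ury83Ny8vMyru7qqqr3JN7l8vNzLequcys2oidyqrNzKuqrczMiaiqpYvdy6i7yszLt2ebyZWct3iKvdzKuqu5dVasu7i7u73amnl4m4Z7q6uausy83MzNpkaJzLrLu83du7dYlsuXd3Z2iZusvLzM2nh4vLu6qs3cvbtqlXqWdTmKy5u9zMl3zaqovM283c3JzcuHh2m83M26vLvMy5qKzLzJm8zM3bzM22ljaYjMy8toq6maloi6qrzLiKqc3Lu6pWrHaHeJu6qazLqayrpyNqq8t4ipqbyXSJu5dois3LqbzczLzcurd2ibuprMmsvLurmJh4ictlZ73c3Mu8y8t0i7zcurzKqZi7y7hVNVQEnN3Mu8zLvMqprNzcqby2q6m9zKdCJVWL3d3My8q6q7uqm93bzbhrzczMzLiXSIaKmszKzbl0Wsu7u82ty5q8yom6vcypU2Zqq8ub3cqABazMvMzLuL3b26mr3cy7lZm8y6mb3dmYdGvbupvLq8283Mu83dzN26yYmIq7zduJmne7nM27y7y8y8q73c3N3Kunm7zMzMt4vLqZu8ys3My8zcu6y7zLy6uru7u8uairvMubm8vN3Mut3cy7ypqFVHmZi6qZuoaMzLq6rbvMzdu92qu6zLqGVFmIarq6q7t5zMy6zcp2vMrN3MqbupmIh3aHerzMuqh6vN3ImYRYrcq7zLVqq7qpm6qqq8y8y7u7vMzcyFWZvdudu4Raicy83cvLvNy7y8zMzLzNypiarM3cy6aKqbu93Mubiqy5y5rKrLzNy7mJzdu8yqaKlqu7zdutzLvMxxBqm9zMy7uKrMzbm6irl3vMzcvMuri8piAIq83Mu7y6mHqru7irqZqqrMqZmYfMeYZGrM3cy7p7vLu9y7u7eMmImXhgMASYeaeXndzdynmLq7zcq83Lpst2ZTVnZlUwN2m5fLvMyaysypypWMqrud3KuXnMzMymZ3eKWLi72qzMzLqyNJqru93MzLu9zcuoWbdYZ6ist6zKy3hQYzeYmc3Mq7u8y6eYVrp6mLuqd6u7tCIHkyZ5mKyqqszduHeKvMy8usynjMu7hqYcqZiItlmImbzJMAEEzMy8y8283czMiHiMupl4mSZ2Rry5YwA2rLu7vMzd3c3bd4m5qGWoqmZWi6y8mqqpuYu7zLy8zcy5qLumlnZ5eFWszau7qqqUI3iqmqmczMy8yJk6qZWIZ2jLm7rImroxSHmrzMyqzc2ryHZcqqiru7Z6y8vJiXcTaIqqzN26vMzMqnZ6qqvNy6h73MvKcxAGMmiq3M27vby9t2aZeazNzLqqu8vKl1d3UWqKzN3MvMzMk0m7vNzMqYu8uquodoeXZqeaq8zLy8zLNIu83dzd2pnLmbuoZWWHrZd6mbzKu8y3dYrMzcu83Km6m7vLhmeL3burq6vJmruYl4rA=="/>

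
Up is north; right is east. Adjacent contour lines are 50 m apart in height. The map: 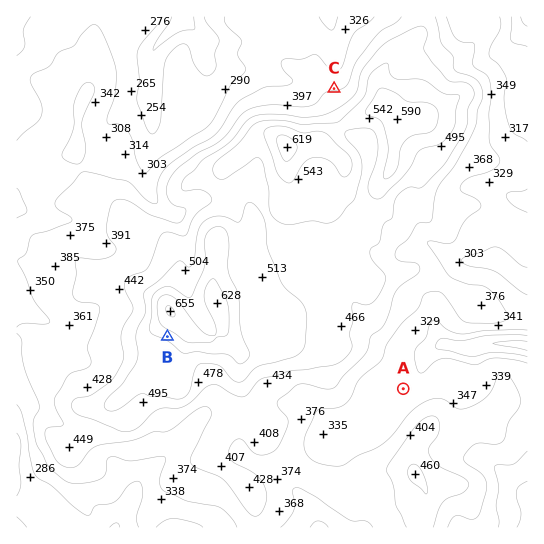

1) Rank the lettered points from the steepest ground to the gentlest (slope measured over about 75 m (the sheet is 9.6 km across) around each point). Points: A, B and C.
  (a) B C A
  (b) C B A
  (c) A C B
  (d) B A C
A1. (a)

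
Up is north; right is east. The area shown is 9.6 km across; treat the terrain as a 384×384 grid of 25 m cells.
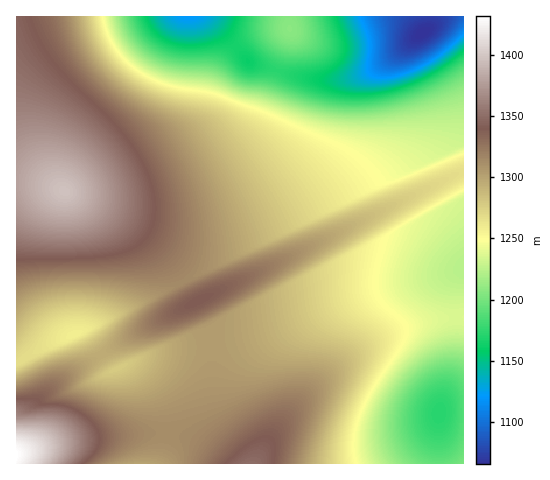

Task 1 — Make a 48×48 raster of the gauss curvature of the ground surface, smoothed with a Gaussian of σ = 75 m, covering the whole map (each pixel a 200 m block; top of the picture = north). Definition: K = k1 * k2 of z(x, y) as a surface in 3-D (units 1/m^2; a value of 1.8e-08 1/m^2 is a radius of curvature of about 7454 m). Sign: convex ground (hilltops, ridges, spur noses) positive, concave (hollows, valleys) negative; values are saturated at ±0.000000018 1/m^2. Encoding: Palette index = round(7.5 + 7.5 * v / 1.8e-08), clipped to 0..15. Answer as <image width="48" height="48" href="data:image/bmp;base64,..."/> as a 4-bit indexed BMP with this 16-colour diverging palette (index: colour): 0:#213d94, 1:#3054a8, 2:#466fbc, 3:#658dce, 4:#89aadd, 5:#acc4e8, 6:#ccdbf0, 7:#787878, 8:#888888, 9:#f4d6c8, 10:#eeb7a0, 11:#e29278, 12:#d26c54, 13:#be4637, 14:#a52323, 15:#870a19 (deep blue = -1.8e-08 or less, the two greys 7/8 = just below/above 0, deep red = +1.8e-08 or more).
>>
<image width="48" height="48" href="data:image/bmp;base64,Qk32BAAAAAAAAHYAAAAoAAAAMAAAADAAAAABAAQAAAAAAIAEAAATCwAAEwsAABAAAAAAAAAAlD0hAKhUMAC8b0YAzo1lAN2qiQDoxKwA8NvMAHh4eACIiIgAyNb0AKC37gB4kuIAVGzSADdGvgAjI6UAGQqHALuqh2VERVZmd3d3d3d3d3d3d3d4iIiIiKqqmGVVVWZ3d3d3d4iHd3d3d3d4iIiIiImZmHZVVmd3d3d3d4iIh3d3d3eIiIiJiGeJmHZmZmd3d3d3d3iIiHd3d3iIiIiZmJd4iHdmZnd3d3d3d3iIiId3d4iIiImZmf13iHdmZ3d3d3d3d3eIiIh3d4iIiImaqQZjV3d3d3d3d3d3d3d4iIiHd3iIiJmaqRNmNIh3d3d3d3d3d3d3iIiHd3eIiJmqqTWKl53Id3d3d3d3d3d3eIiId3d4iImaqYeaqFfv2Hd3d3d3d3d3d4iIh3d3eIiZmfeKp0In76h3d3d3d3d3d3iIiHd3d3iIiKUVhkIRN6qHd3d3d3d3d3d4iHd3d3d3d3dUiVIiNGd2Z3d3d3d3d3d3iId3d2Zmd3d4nvtTRWeIZFd3d3d3d3d3d3d3d3ZmZniIic/5ZniZmFRnd3d3d3d3d3d3d3dmZoiIiZmsp4mqqqhlZ3d3d3d3d3d3d3d3d3iIiIiIh1aaqqqYZnd3d3d3d3eIh3d3d3eIiIiId2Q2mqqpmHZ3d3d3d3iIiIiHd3d4iIiHd3djNpqZmYh3d3d3d4iIiIiIiHd3eId3d3d3ZEaJmIiId3d3d3iIiIiIiHd3d3d3d3d3d2VXiIiIiHiId3eIiIiIiHd3d3d3d3d3d3d2Z4iIiHeIiId3iIiIiHd3iIh3d3d3d3d3d3eId3d3iIiHd4iIiHd4iIh3d3d3d3d3d3d4d3d3d4iIh3d4iHeIiIiHd3d3d3d3d3eIiHd3d3eIiId3d3eIiIiHd3d3d3d3d3d4iIh3d3d3iIiHd3iIiIiId3d3d3d3d3d3eIiId3d3d4iIh4iIiYiId3d3d3d3d3d3d3iIiHd3d3eIiIiIm5iIh3d3d3d3d3d3d3d4iIh3d3d3iIiIm5iIh3d3d3d3d3d3d3d3eIiId3d3d4iIiYiIiHd3d3d3d3d3d3d3d3iIiHd3d4iIiIiIiHd3d3d3d3d3d3d3d3d3iIh3d3iIiIiIh3d3d3d3d3d3d3d3d3d3d4iId3d3iIiIh3d3d3d3d3d3d3d3d3d3d3eIiHd3d3d3d3d3d3d3d3d3d3d3d3d3d3d3iHd3d3d3d3d3d3d3d3d3d3d3d3d3d3d3d3d3d3d3iId3d3d4d3iHd3dmZmZ3d3d3d3d3d3d4h3d3d3eIh2iId3ZmZmZmZ3d3d3d3d3eHd3d3d3eJl1iYd3d4h3ZmZmd3d3d3d3d3d3d3d3iZhUiHeIiZmZmHZmZnd3d3d3d3d3d3d3iIZ7czZ4iHd4mZh2VWZ3d3d3d3d3d3d3d2XP4AJnZVREaJqYZVZnd3d3d3d3eIiIdjK/8QBWZmZUVpvLl1Vnd3d3d3d3iIiIdSBP5UV4iJmYd4ve2nZnd3d3Z3d4iZmZhjAEd4rKmZqph4rf/rhnd3d3Z3eImaqql1ISWbzcmImId3i+/9qHd3d3d3eJmru7qHVVebvLmIiHdmaL7+yXd3d3d3iJqru7uod3iJmZh3eIh2ZnrMuQ=="/>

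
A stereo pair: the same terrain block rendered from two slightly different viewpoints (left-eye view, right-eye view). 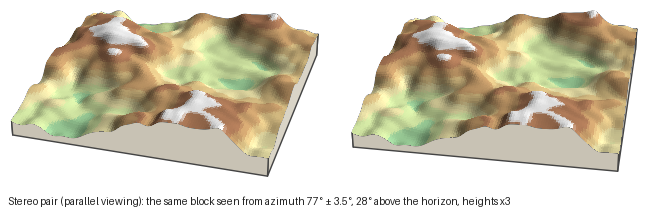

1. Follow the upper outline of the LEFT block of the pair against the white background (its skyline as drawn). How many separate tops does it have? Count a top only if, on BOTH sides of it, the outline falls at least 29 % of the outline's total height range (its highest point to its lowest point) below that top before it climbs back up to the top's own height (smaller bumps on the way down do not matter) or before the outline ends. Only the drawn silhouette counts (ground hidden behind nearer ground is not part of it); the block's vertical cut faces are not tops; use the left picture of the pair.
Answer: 0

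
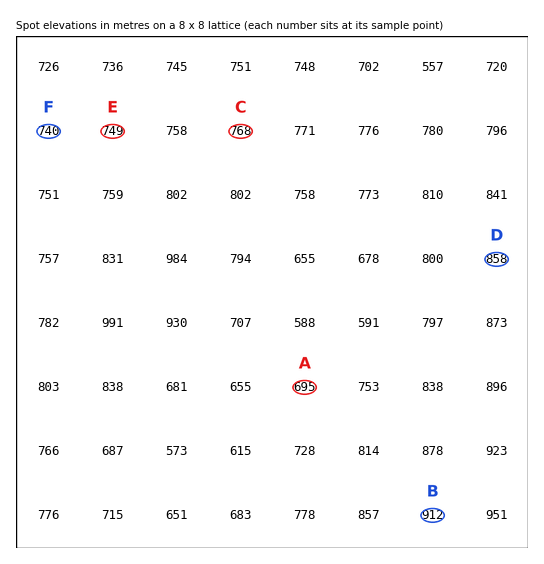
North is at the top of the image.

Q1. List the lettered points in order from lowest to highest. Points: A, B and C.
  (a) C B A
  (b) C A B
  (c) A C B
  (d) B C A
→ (c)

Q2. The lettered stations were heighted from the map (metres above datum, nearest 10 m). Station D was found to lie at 860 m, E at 750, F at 740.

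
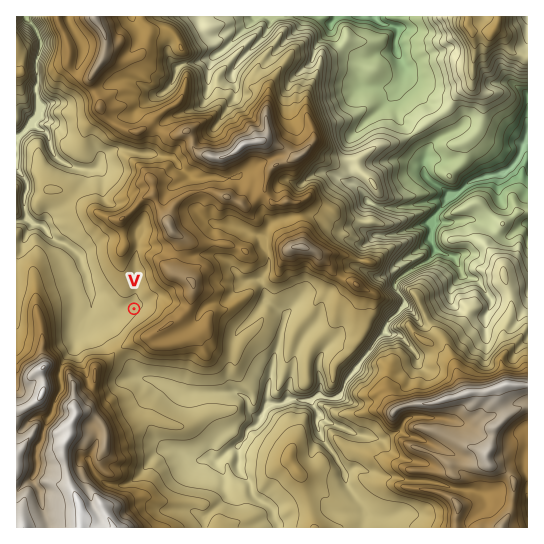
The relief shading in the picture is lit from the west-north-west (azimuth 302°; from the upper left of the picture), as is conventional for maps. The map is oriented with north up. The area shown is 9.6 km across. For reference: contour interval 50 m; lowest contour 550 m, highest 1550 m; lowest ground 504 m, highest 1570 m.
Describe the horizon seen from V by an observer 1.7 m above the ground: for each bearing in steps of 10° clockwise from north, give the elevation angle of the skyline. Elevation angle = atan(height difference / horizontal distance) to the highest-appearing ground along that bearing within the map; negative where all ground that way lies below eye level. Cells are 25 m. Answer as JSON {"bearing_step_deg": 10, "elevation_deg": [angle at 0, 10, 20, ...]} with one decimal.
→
{"bearing_step_deg": 10, "elevation_deg": [5.9, 6.1, 9.4, 12.3, 14.7, 14.8, 13.3, 12.6, 12.1, 11.9, 13.9, 16.5, 18.0, 19.3, 20.1, 20.1, 18.7, 15.9, 12.0, 7.6, 7.7, 10.3, 10.0, 10.2, 10.3, 7.1, 6.4, 5.5, 3.2, 2.0, 0.7, 1.1, 2.3, 3.5, 5.0, 7.0]}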